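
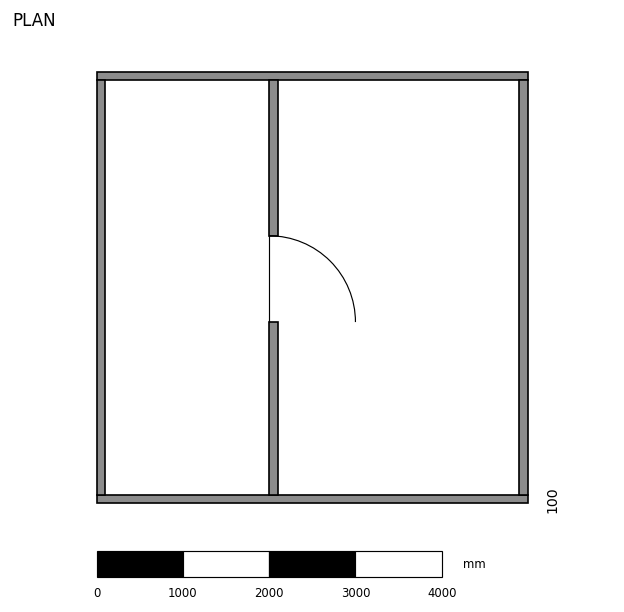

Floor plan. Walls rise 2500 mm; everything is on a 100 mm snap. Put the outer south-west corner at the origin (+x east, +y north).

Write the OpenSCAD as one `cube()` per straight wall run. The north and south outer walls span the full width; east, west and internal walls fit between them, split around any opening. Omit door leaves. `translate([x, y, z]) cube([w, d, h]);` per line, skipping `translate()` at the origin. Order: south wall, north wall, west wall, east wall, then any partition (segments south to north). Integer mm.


cube([5000, 100, 2500]);
translate([0, 4900, 0]) cube([5000, 100, 2500]);
translate([0, 100, 0]) cube([100, 4800, 2500]);
translate([4900, 100, 0]) cube([100, 4800, 2500]);
translate([2000, 100, 0]) cube([100, 2000, 2500]);
translate([2000, 3100, 0]) cube([100, 1800, 2500]);


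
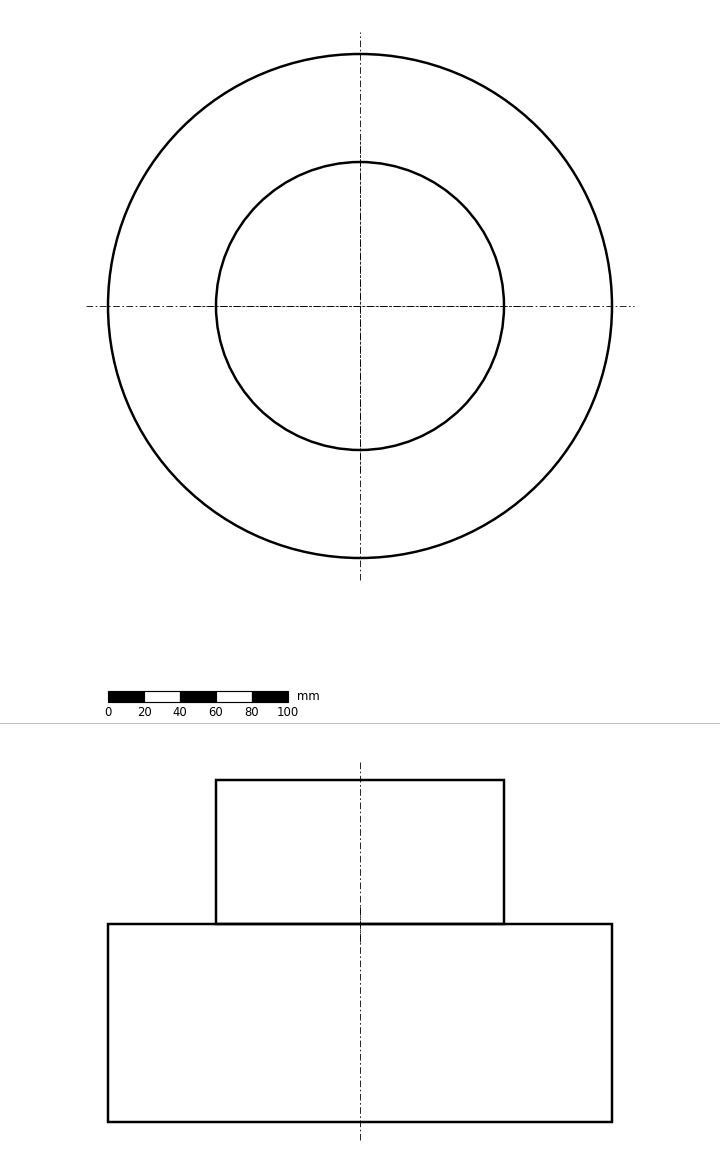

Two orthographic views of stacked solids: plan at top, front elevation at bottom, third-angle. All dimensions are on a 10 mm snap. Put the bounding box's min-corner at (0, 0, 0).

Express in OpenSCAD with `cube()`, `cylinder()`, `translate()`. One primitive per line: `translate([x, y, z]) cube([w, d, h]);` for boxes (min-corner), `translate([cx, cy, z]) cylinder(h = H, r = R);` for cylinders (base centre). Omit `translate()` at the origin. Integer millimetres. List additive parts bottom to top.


translate([140, 140, 0]) cylinder(h = 110, r = 140);
translate([140, 140, 110]) cylinder(h = 80, r = 80);


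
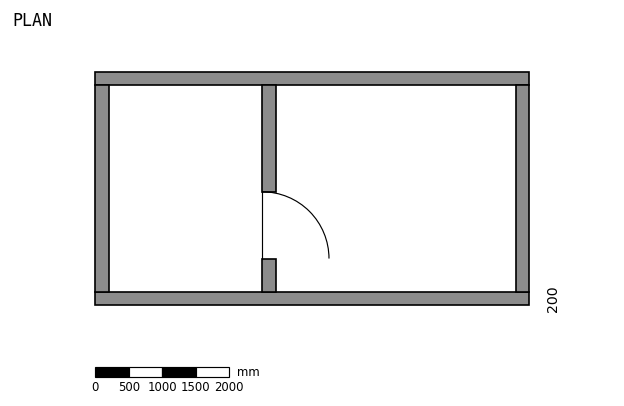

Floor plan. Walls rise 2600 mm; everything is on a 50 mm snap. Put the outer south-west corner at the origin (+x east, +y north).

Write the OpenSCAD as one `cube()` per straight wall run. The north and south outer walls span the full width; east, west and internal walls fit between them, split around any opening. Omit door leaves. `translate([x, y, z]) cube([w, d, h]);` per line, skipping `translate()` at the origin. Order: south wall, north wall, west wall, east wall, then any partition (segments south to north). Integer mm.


cube([6500, 200, 2600]);
translate([0, 3300, 0]) cube([6500, 200, 2600]);
translate([0, 200, 0]) cube([200, 3100, 2600]);
translate([6300, 200, 0]) cube([200, 3100, 2600]);
translate([2500, 200, 0]) cube([200, 500, 2600]);
translate([2500, 1700, 0]) cube([200, 1600, 2600]);


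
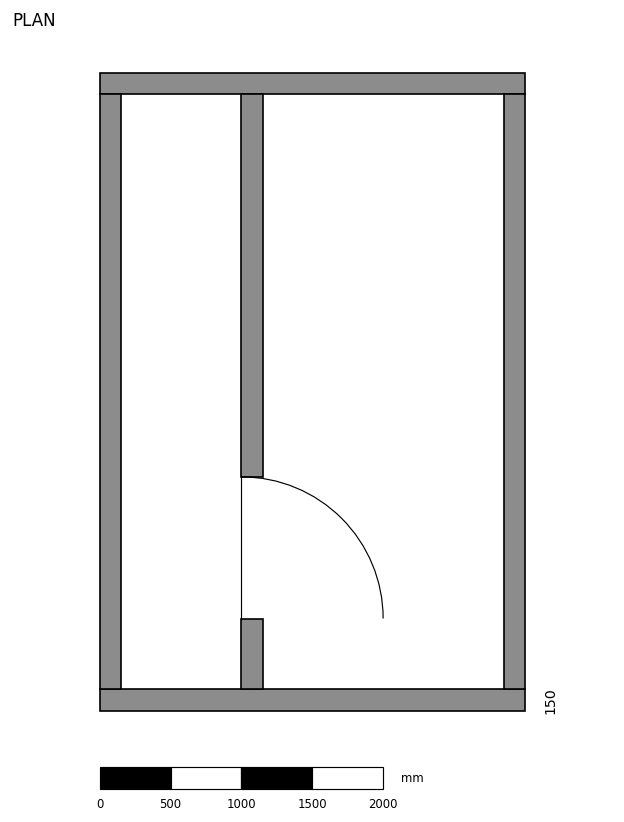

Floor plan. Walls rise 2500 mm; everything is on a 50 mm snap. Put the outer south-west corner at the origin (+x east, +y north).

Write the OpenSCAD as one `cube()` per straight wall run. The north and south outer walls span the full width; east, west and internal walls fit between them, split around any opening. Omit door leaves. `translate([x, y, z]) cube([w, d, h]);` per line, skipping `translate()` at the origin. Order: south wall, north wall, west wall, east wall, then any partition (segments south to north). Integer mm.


cube([3000, 150, 2500]);
translate([0, 4350, 0]) cube([3000, 150, 2500]);
translate([0, 150, 0]) cube([150, 4200, 2500]);
translate([2850, 150, 0]) cube([150, 4200, 2500]);
translate([1000, 150, 0]) cube([150, 500, 2500]);
translate([1000, 1650, 0]) cube([150, 2700, 2500]);


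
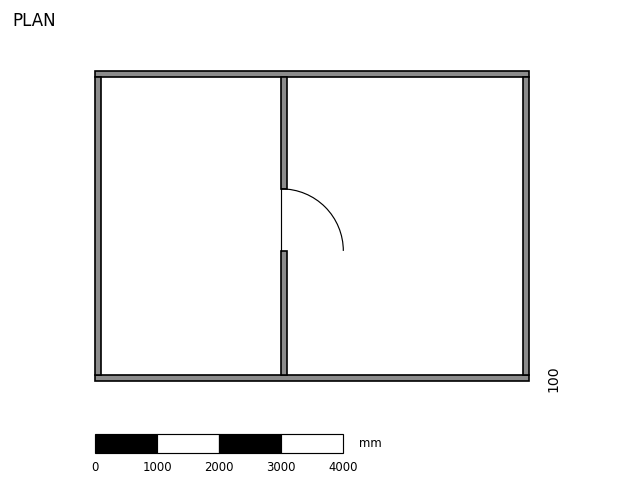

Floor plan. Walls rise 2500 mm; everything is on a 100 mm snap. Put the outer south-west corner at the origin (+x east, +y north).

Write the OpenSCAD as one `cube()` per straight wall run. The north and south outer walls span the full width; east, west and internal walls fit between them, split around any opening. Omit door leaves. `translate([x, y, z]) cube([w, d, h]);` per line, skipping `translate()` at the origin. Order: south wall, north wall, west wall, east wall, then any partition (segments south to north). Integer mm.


cube([7000, 100, 2500]);
translate([0, 4900, 0]) cube([7000, 100, 2500]);
translate([0, 100, 0]) cube([100, 4800, 2500]);
translate([6900, 100, 0]) cube([100, 4800, 2500]);
translate([3000, 100, 0]) cube([100, 2000, 2500]);
translate([3000, 3100, 0]) cube([100, 1800, 2500]);


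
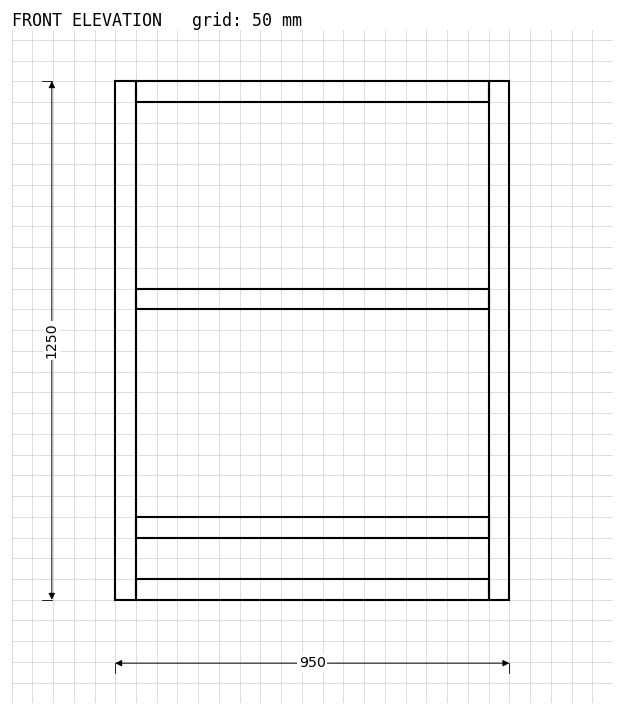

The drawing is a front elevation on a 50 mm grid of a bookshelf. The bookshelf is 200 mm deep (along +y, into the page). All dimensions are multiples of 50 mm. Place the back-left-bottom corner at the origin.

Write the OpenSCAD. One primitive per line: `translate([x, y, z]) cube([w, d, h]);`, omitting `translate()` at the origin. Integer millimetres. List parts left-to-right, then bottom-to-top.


cube([50, 200, 1250]);
translate([50, 0, 0]) cube([850, 200, 50]);
translate([50, 0, 150]) cube([850, 200, 50]);
translate([50, 0, 700]) cube([850, 200, 50]);
translate([50, 0, 1200]) cube([850, 200, 50]);
translate([900, 0, 0]) cube([50, 200, 1250]);


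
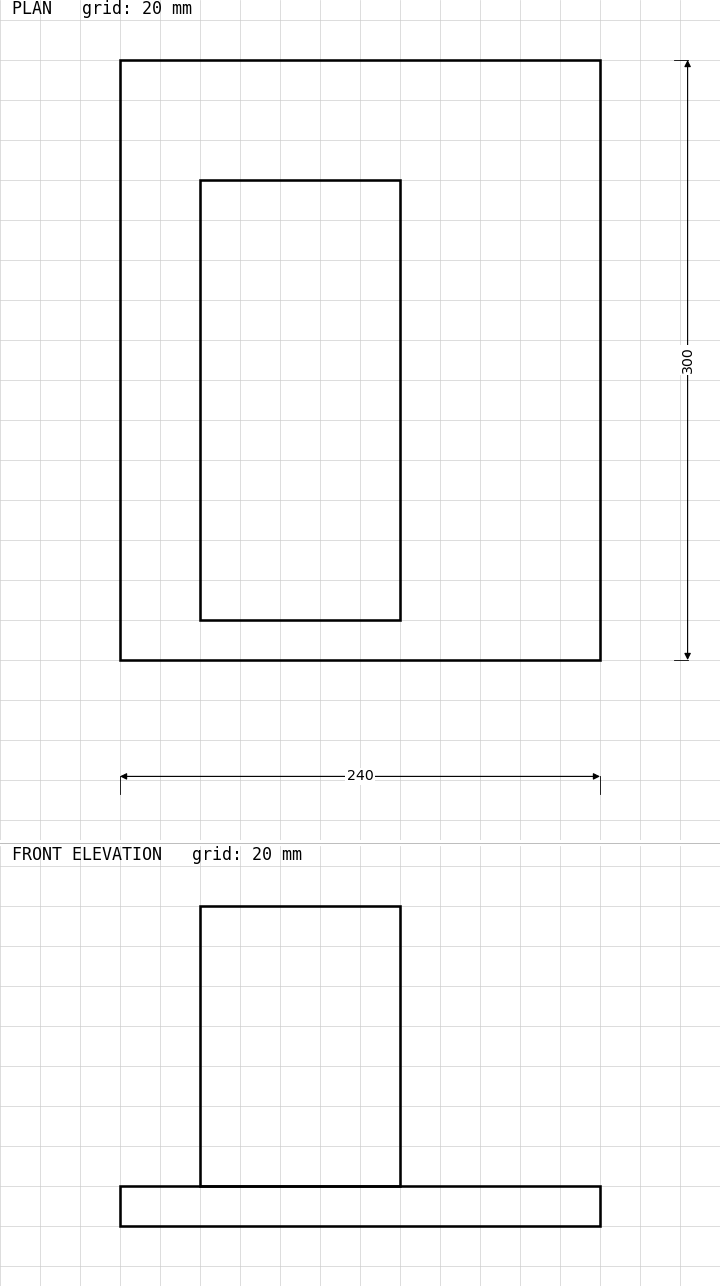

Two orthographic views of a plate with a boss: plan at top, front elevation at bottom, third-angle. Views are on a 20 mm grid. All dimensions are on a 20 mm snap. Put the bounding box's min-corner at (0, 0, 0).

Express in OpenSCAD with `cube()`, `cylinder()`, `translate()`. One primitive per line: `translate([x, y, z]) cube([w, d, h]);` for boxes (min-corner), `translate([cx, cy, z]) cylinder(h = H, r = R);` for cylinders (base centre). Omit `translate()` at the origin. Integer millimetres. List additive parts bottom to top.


cube([240, 300, 20]);
translate([40, 20, 20]) cube([100, 220, 140]);


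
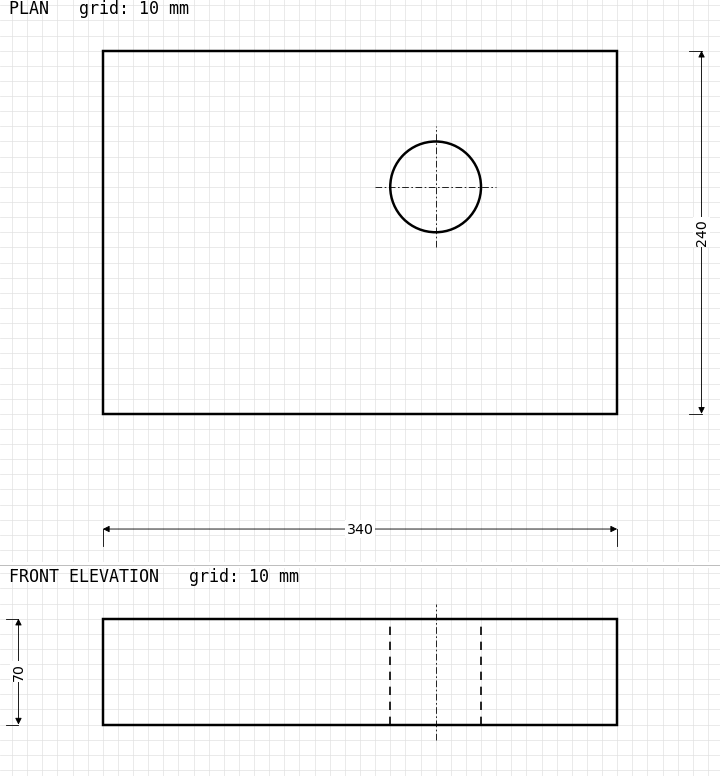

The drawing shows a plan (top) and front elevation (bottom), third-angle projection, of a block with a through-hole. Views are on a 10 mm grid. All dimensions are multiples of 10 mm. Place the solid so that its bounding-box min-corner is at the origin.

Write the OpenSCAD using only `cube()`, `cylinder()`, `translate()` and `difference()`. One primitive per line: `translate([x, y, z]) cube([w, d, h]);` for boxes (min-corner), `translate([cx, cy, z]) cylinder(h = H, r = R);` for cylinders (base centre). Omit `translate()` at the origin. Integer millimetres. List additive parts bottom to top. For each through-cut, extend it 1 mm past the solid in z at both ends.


difference() {
  cube([340, 240, 70]);
  translate([220, 150, -1]) cylinder(h = 72, r = 30);
}


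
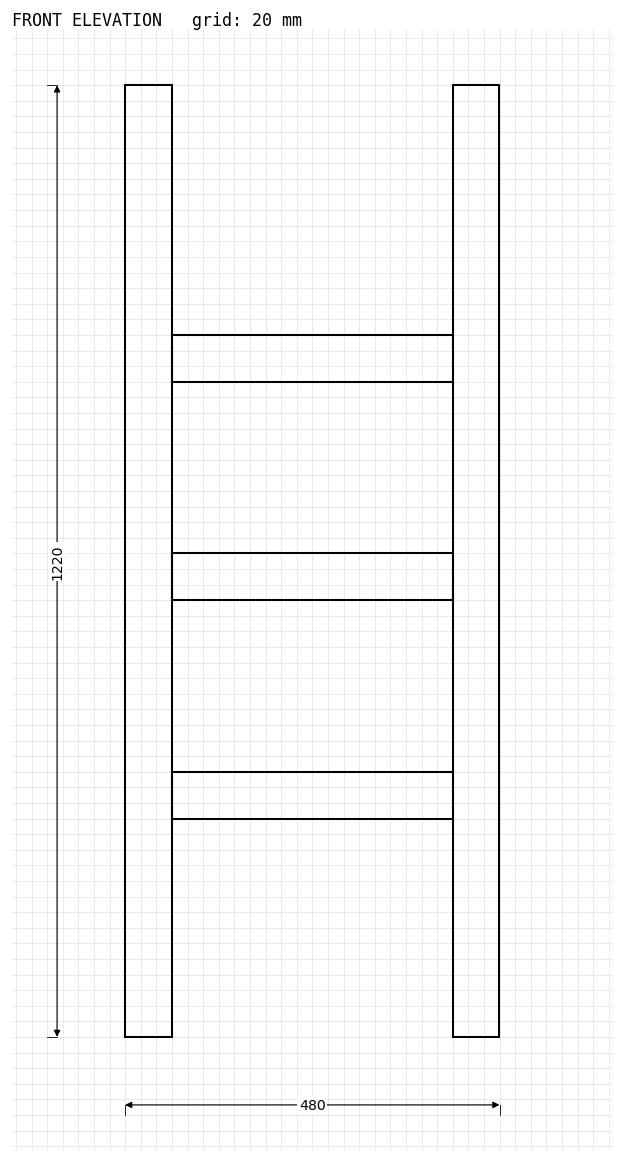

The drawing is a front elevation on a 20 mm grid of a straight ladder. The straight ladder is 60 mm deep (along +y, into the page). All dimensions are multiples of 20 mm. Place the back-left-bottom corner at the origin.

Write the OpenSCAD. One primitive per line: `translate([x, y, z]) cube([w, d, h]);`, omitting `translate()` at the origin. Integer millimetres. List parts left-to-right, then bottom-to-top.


cube([60, 60, 1220]);
translate([60, 0, 280]) cube([360, 60, 60]);
translate([60, 0, 560]) cube([360, 60, 60]);
translate([60, 0, 840]) cube([360, 60, 60]);
translate([420, 0, 0]) cube([60, 60, 1220]);


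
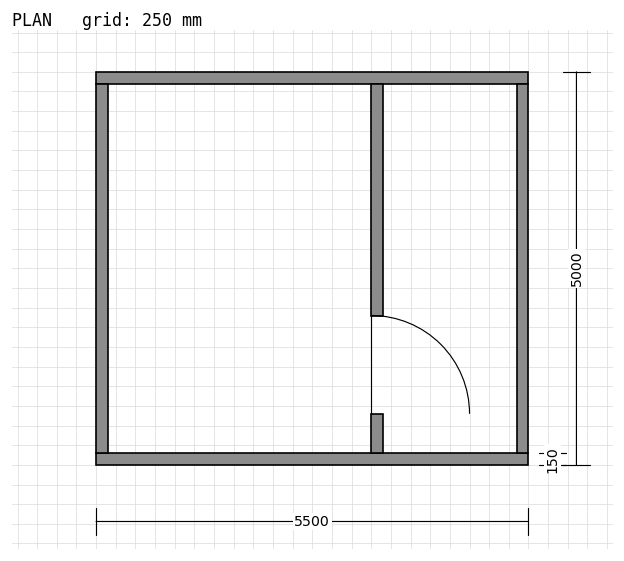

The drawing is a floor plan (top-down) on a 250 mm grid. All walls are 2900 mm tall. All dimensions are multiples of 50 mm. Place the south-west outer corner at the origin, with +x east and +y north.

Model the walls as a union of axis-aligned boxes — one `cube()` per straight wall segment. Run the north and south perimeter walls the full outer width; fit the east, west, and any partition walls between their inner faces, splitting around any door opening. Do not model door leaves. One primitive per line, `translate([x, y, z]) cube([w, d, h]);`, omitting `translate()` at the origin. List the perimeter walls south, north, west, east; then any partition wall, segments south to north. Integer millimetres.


cube([5500, 150, 2900]);
translate([0, 4850, 0]) cube([5500, 150, 2900]);
translate([0, 150, 0]) cube([150, 4700, 2900]);
translate([5350, 150, 0]) cube([150, 4700, 2900]);
translate([3500, 150, 0]) cube([150, 500, 2900]);
translate([3500, 1900, 0]) cube([150, 2950, 2900]);


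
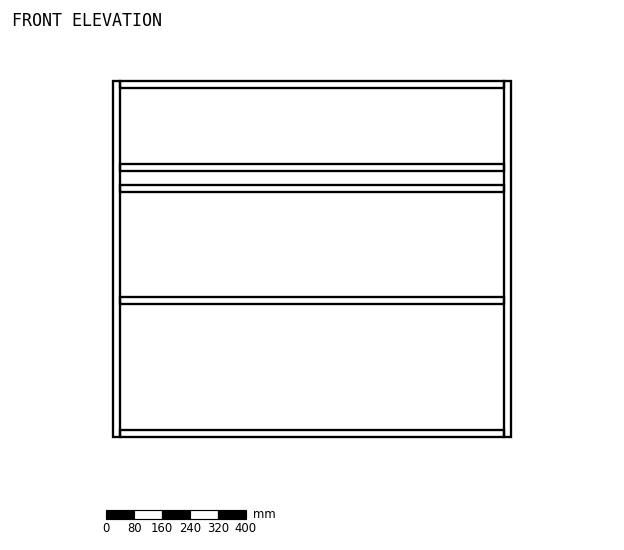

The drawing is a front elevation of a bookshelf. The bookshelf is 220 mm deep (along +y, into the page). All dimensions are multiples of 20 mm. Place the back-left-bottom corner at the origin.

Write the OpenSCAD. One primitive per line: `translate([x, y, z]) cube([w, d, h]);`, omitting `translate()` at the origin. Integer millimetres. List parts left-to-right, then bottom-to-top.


cube([20, 220, 1020]);
translate([20, 0, 0]) cube([1100, 220, 20]);
translate([20, 0, 380]) cube([1100, 220, 20]);
translate([20, 0, 700]) cube([1100, 220, 20]);
translate([20, 0, 760]) cube([1100, 220, 20]);
translate([20, 0, 1000]) cube([1100, 220, 20]);
translate([1120, 0, 0]) cube([20, 220, 1020]);


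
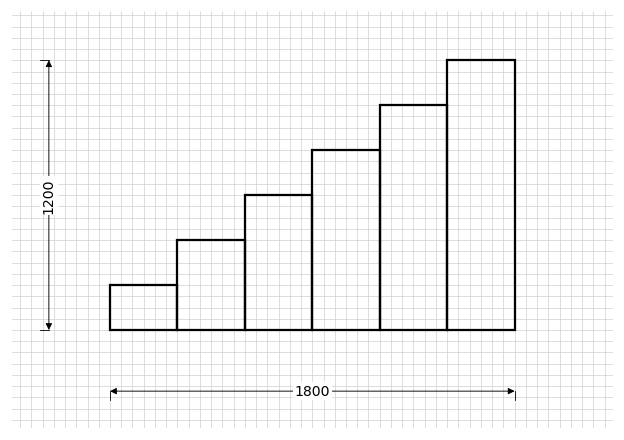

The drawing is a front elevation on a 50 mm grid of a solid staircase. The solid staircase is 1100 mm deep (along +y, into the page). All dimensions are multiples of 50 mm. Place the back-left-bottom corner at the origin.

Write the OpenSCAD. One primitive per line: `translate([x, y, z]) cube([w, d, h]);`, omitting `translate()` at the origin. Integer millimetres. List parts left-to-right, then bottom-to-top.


cube([300, 1100, 200]);
translate([300, 0, 0]) cube([300, 1100, 400]);
translate([600, 0, 0]) cube([300, 1100, 600]);
translate([900, 0, 0]) cube([300, 1100, 800]);
translate([1200, 0, 0]) cube([300, 1100, 1000]);
translate([1500, 0, 0]) cube([300, 1100, 1200]);


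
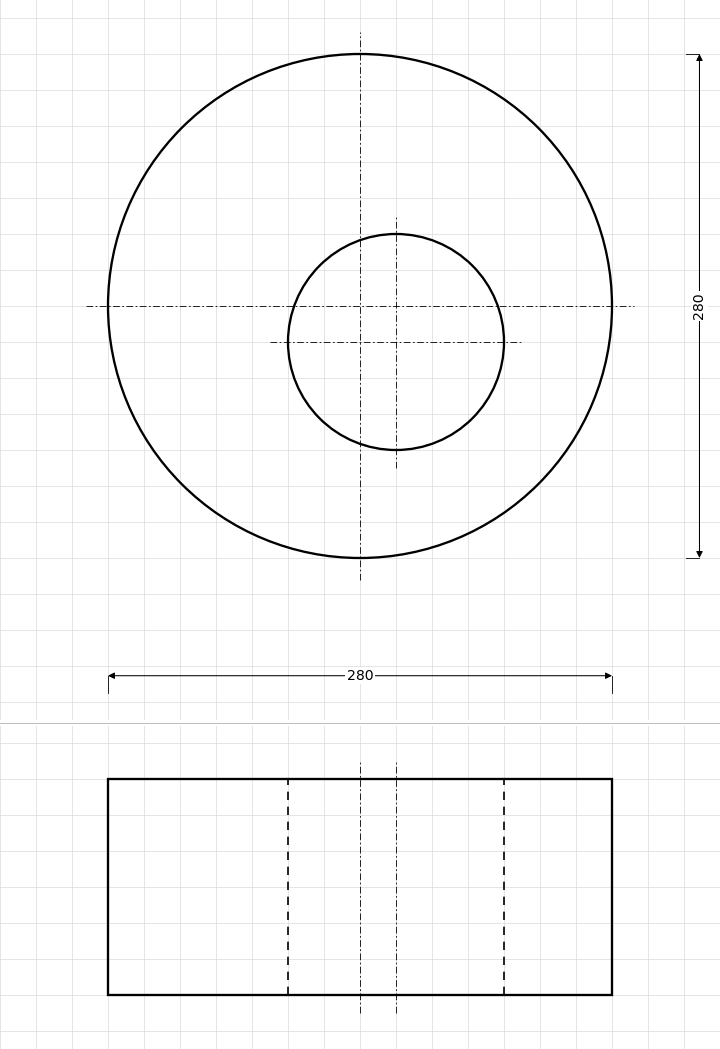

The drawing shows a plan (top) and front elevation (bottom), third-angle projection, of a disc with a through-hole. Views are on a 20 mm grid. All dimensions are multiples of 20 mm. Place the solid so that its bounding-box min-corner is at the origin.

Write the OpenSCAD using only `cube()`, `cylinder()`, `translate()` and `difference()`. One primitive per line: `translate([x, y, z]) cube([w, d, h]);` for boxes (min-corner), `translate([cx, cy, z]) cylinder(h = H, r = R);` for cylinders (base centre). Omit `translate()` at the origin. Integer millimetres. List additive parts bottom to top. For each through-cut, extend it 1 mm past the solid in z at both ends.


difference() {
  translate([140, 140, 0]) cylinder(h = 120, r = 140);
  translate([160, 120, -1]) cylinder(h = 122, r = 60);
}


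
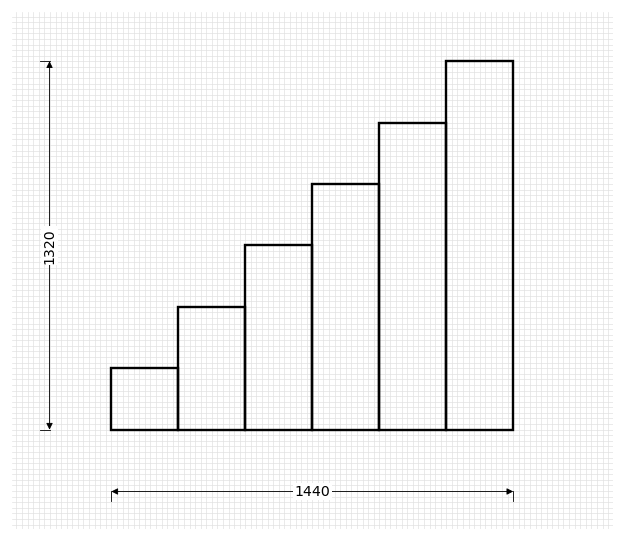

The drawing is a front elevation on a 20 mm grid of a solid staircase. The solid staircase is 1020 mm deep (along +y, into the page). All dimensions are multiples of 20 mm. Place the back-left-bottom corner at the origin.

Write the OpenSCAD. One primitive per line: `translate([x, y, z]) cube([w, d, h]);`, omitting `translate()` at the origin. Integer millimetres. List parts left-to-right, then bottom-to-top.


cube([240, 1020, 220]);
translate([240, 0, 0]) cube([240, 1020, 440]);
translate([480, 0, 0]) cube([240, 1020, 660]);
translate([720, 0, 0]) cube([240, 1020, 880]);
translate([960, 0, 0]) cube([240, 1020, 1100]);
translate([1200, 0, 0]) cube([240, 1020, 1320]);


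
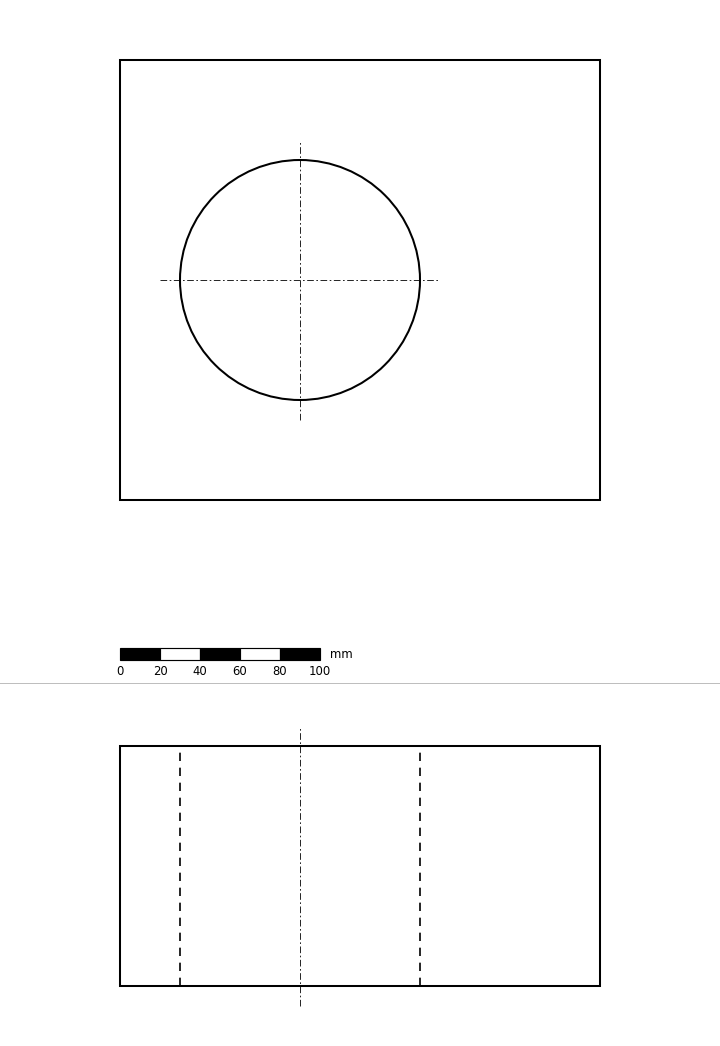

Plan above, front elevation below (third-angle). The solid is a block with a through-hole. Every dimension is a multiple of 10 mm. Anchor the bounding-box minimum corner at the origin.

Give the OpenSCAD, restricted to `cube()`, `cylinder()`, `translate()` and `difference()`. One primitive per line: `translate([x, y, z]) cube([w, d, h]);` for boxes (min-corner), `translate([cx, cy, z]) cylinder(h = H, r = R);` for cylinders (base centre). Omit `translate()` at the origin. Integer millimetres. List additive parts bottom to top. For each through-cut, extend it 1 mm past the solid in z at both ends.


difference() {
  cube([240, 220, 120]);
  translate([90, 110, -1]) cylinder(h = 122, r = 60);
}


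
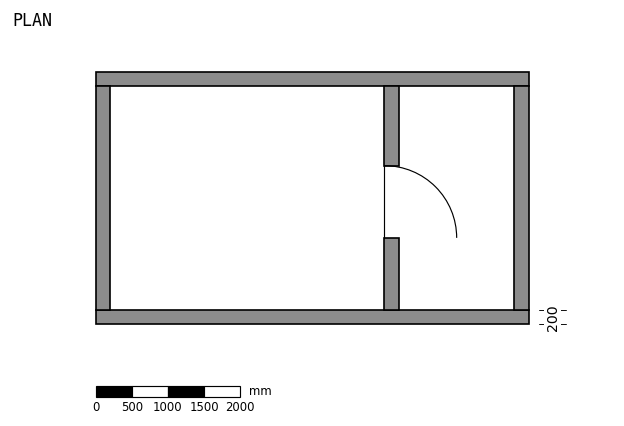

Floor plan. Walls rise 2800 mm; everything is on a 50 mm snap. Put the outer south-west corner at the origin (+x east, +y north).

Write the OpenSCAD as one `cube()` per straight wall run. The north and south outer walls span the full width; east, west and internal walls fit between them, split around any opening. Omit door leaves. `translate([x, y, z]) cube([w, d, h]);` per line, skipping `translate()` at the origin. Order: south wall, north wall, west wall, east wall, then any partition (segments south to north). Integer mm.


cube([6000, 200, 2800]);
translate([0, 3300, 0]) cube([6000, 200, 2800]);
translate([0, 200, 0]) cube([200, 3100, 2800]);
translate([5800, 200, 0]) cube([200, 3100, 2800]);
translate([4000, 200, 0]) cube([200, 1000, 2800]);
translate([4000, 2200, 0]) cube([200, 1100, 2800]);


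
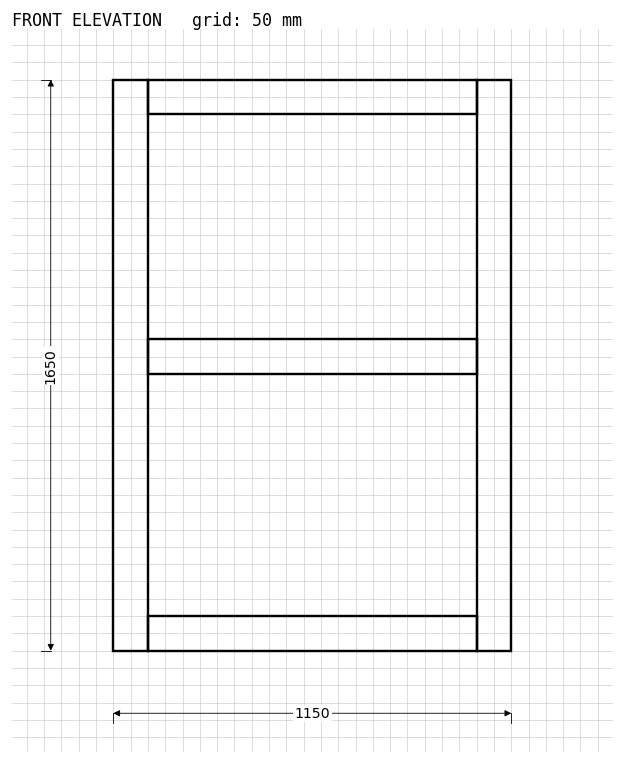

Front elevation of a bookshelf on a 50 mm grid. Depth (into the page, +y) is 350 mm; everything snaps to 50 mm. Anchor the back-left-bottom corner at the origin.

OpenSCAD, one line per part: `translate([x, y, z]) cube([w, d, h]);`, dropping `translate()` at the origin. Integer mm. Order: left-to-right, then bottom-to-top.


cube([100, 350, 1650]);
translate([100, 0, 0]) cube([950, 350, 100]);
translate([100, 0, 800]) cube([950, 350, 100]);
translate([100, 0, 1550]) cube([950, 350, 100]);
translate([1050, 0, 0]) cube([100, 350, 1650]);


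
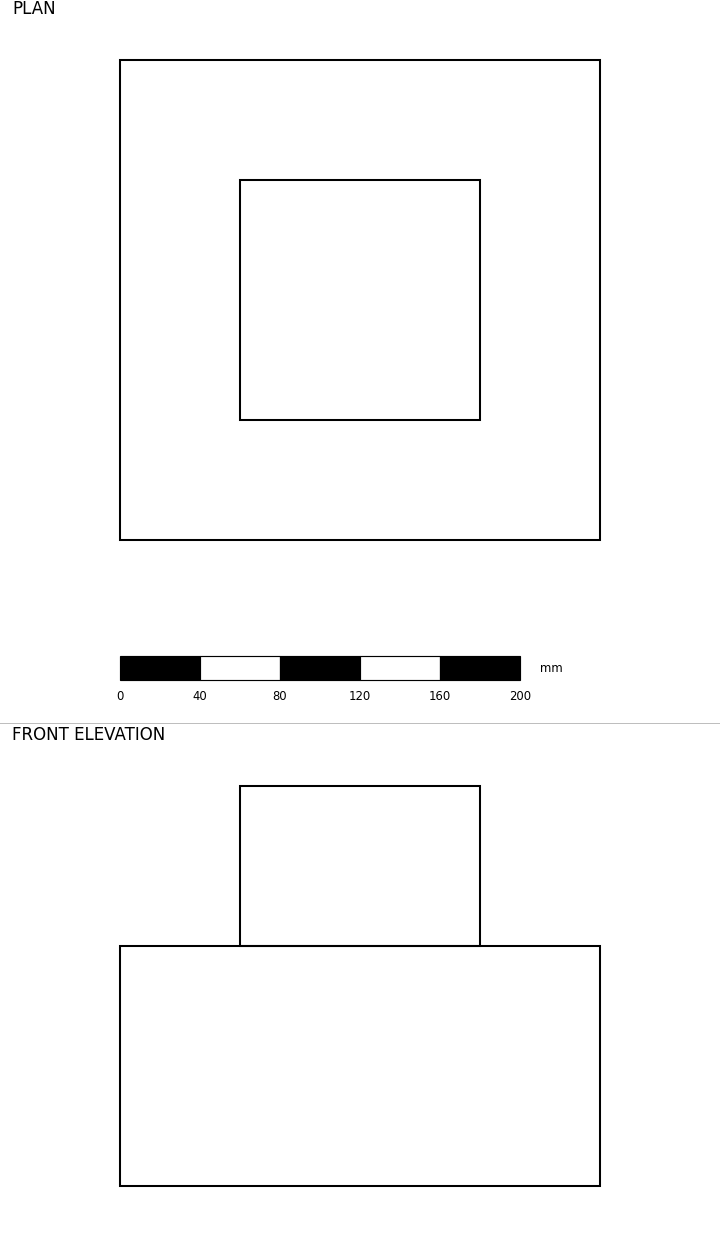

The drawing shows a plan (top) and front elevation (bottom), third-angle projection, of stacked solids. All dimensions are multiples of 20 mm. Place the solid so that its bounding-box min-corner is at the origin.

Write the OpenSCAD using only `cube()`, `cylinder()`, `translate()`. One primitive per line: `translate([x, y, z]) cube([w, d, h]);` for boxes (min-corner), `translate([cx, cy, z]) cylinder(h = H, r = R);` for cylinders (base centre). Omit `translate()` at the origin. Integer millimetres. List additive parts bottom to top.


cube([240, 240, 120]);
translate([60, 60, 120]) cube([120, 120, 80]);


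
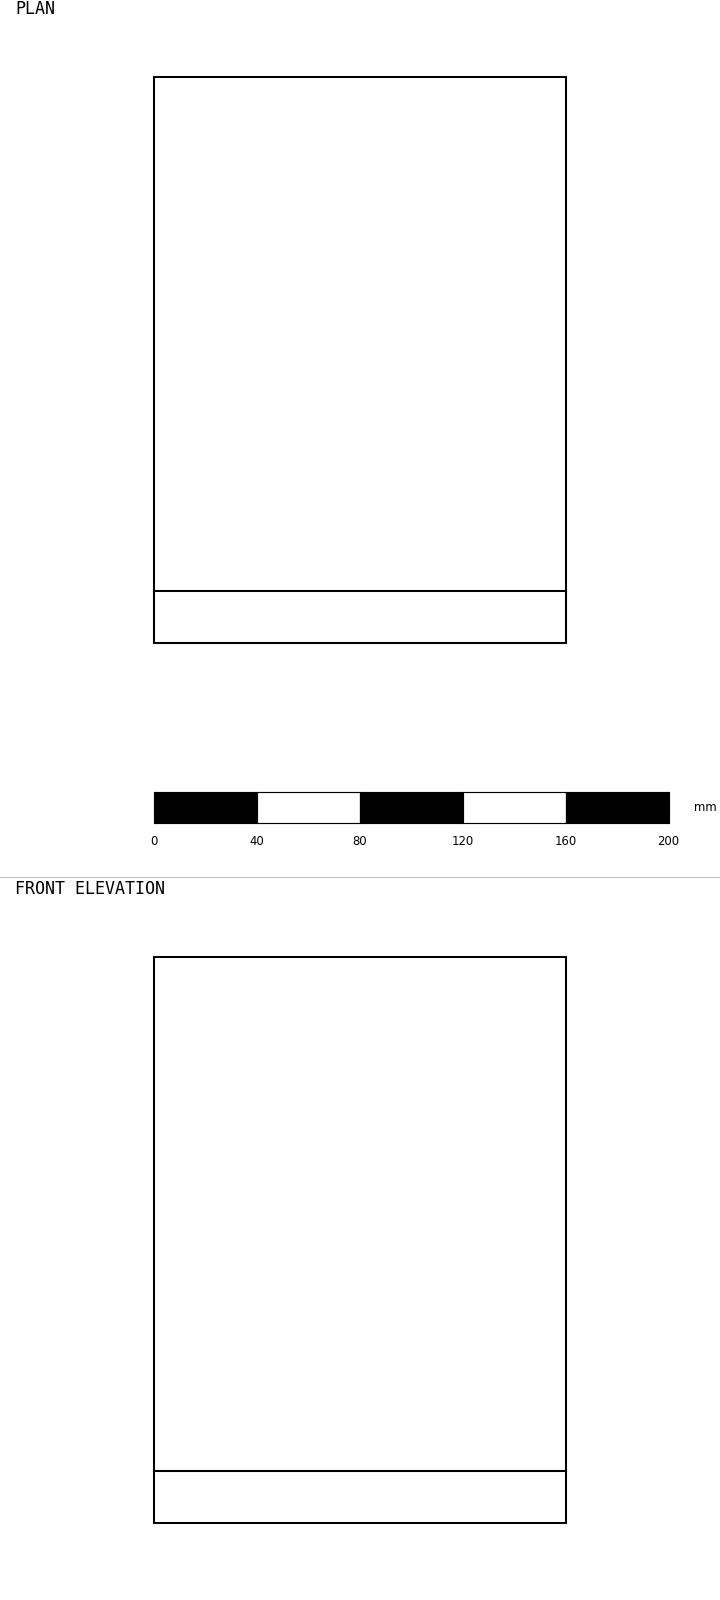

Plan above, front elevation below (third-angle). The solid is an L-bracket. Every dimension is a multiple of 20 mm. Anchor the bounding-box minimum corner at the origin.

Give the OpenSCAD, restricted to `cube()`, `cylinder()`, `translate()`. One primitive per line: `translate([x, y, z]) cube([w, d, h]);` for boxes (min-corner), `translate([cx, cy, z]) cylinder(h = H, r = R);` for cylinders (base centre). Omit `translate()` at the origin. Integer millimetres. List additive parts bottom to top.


cube([160, 220, 20]);
translate([0, 0, 20]) cube([160, 20, 200]);


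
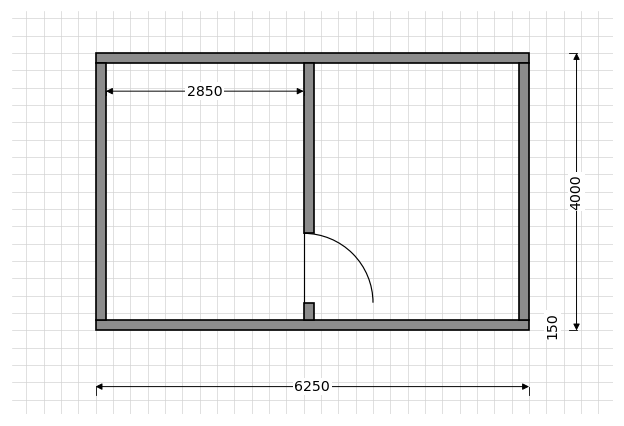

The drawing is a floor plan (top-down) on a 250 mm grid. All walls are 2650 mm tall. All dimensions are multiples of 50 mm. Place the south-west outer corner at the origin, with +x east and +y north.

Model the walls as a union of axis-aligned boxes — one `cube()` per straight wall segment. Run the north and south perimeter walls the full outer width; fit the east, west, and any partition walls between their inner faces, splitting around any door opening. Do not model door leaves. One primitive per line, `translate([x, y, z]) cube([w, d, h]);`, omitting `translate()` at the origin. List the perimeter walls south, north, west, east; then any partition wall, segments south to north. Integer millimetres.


cube([6250, 150, 2650]);
translate([0, 3850, 0]) cube([6250, 150, 2650]);
translate([0, 150, 0]) cube([150, 3700, 2650]);
translate([6100, 150, 0]) cube([150, 3700, 2650]);
translate([3000, 150, 0]) cube([150, 250, 2650]);
translate([3000, 1400, 0]) cube([150, 2450, 2650]);


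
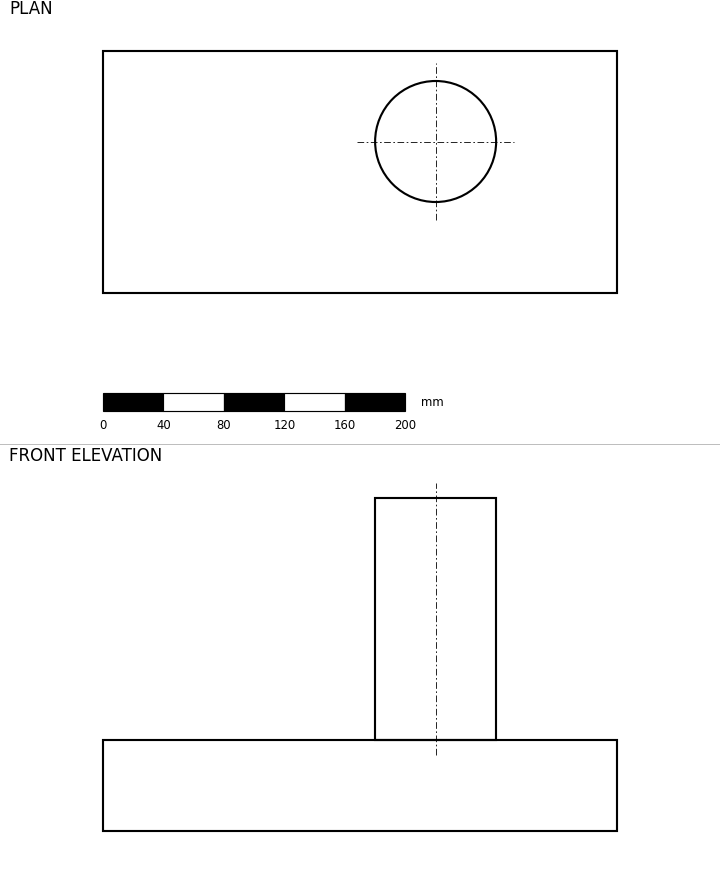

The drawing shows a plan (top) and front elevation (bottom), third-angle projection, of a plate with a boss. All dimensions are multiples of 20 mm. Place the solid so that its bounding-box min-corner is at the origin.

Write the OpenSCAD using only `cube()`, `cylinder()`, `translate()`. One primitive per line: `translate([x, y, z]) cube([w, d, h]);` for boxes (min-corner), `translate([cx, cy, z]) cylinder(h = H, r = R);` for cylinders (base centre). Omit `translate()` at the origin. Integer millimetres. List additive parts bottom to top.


cube([340, 160, 60]);
translate([220, 100, 60]) cylinder(h = 160, r = 40);


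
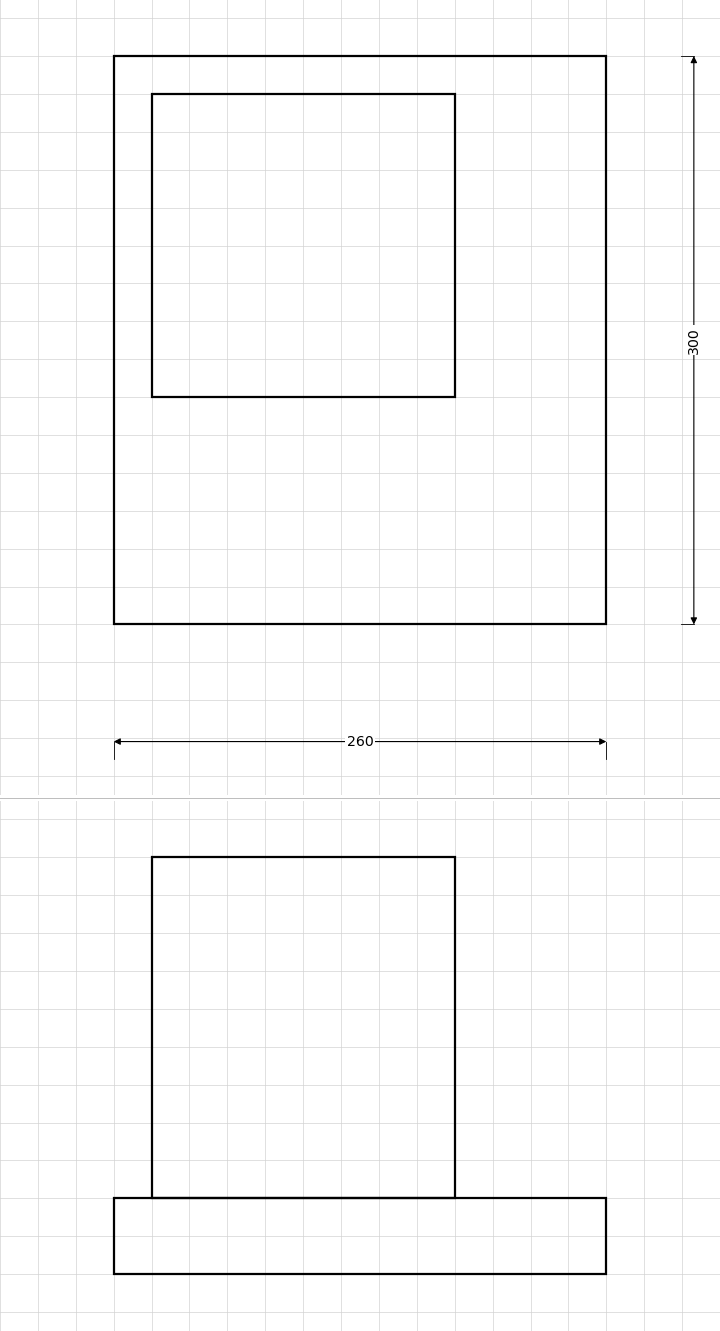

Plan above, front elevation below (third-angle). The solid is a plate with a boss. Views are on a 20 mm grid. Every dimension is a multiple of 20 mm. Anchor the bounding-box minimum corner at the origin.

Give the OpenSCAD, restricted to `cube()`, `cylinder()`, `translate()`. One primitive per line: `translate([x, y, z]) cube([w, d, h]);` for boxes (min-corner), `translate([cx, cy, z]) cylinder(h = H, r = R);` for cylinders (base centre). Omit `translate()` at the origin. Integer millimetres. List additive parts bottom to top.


cube([260, 300, 40]);
translate([20, 120, 40]) cube([160, 160, 180]);


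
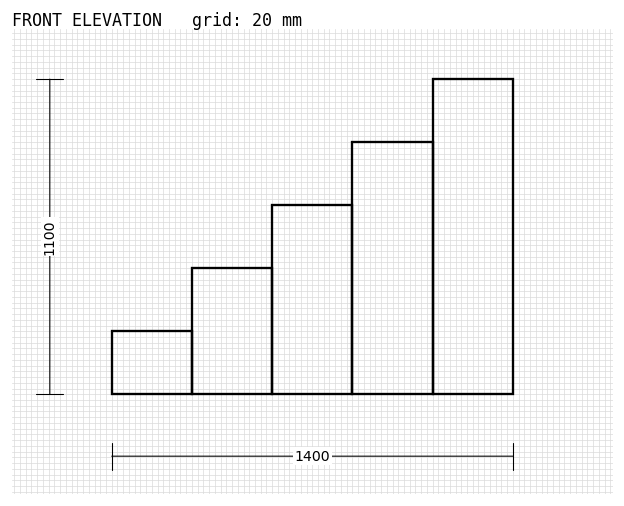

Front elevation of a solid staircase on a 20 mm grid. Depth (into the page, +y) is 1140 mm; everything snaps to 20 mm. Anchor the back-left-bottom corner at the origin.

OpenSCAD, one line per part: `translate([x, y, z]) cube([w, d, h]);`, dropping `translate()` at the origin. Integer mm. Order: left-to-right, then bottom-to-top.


cube([280, 1140, 220]);
translate([280, 0, 0]) cube([280, 1140, 440]);
translate([560, 0, 0]) cube([280, 1140, 660]);
translate([840, 0, 0]) cube([280, 1140, 880]);
translate([1120, 0, 0]) cube([280, 1140, 1100]);


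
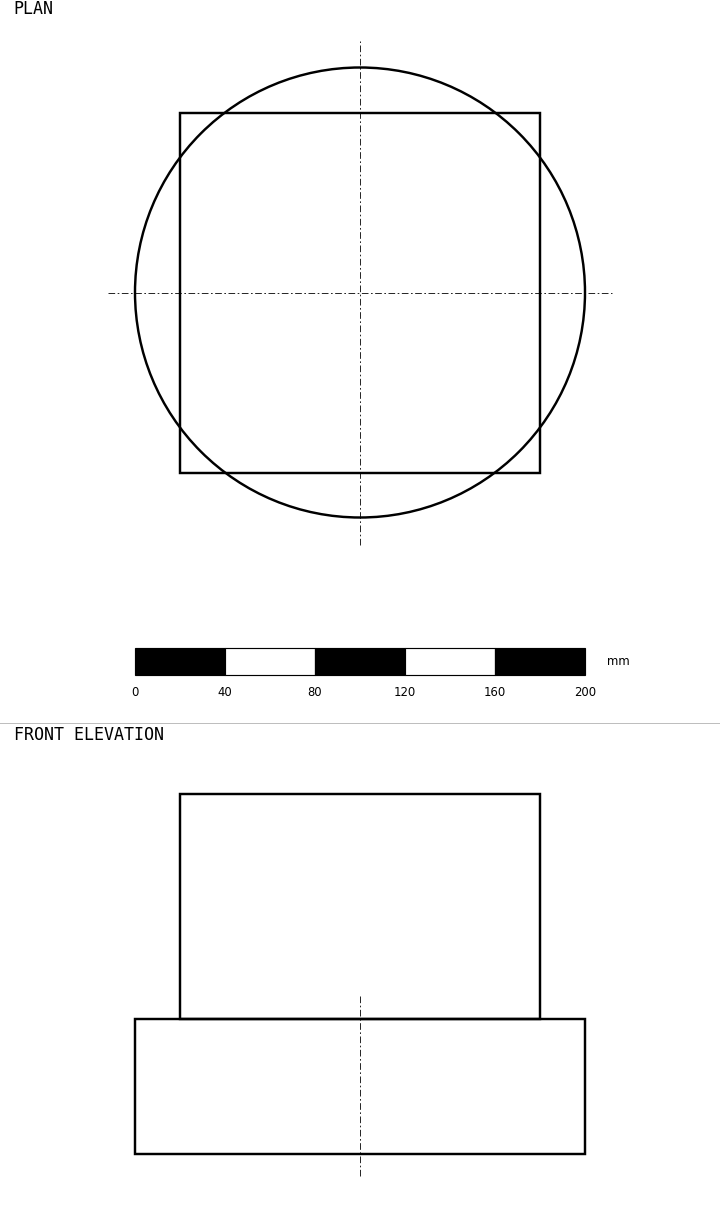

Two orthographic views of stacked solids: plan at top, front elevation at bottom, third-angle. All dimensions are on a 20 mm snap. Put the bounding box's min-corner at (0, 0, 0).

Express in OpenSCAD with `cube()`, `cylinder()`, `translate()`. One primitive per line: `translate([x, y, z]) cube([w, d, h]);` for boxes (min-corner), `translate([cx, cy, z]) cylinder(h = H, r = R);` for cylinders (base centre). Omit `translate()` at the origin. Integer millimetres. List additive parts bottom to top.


translate([100, 100, 0]) cylinder(h = 60, r = 100);
translate([20, 20, 60]) cube([160, 160, 100]);


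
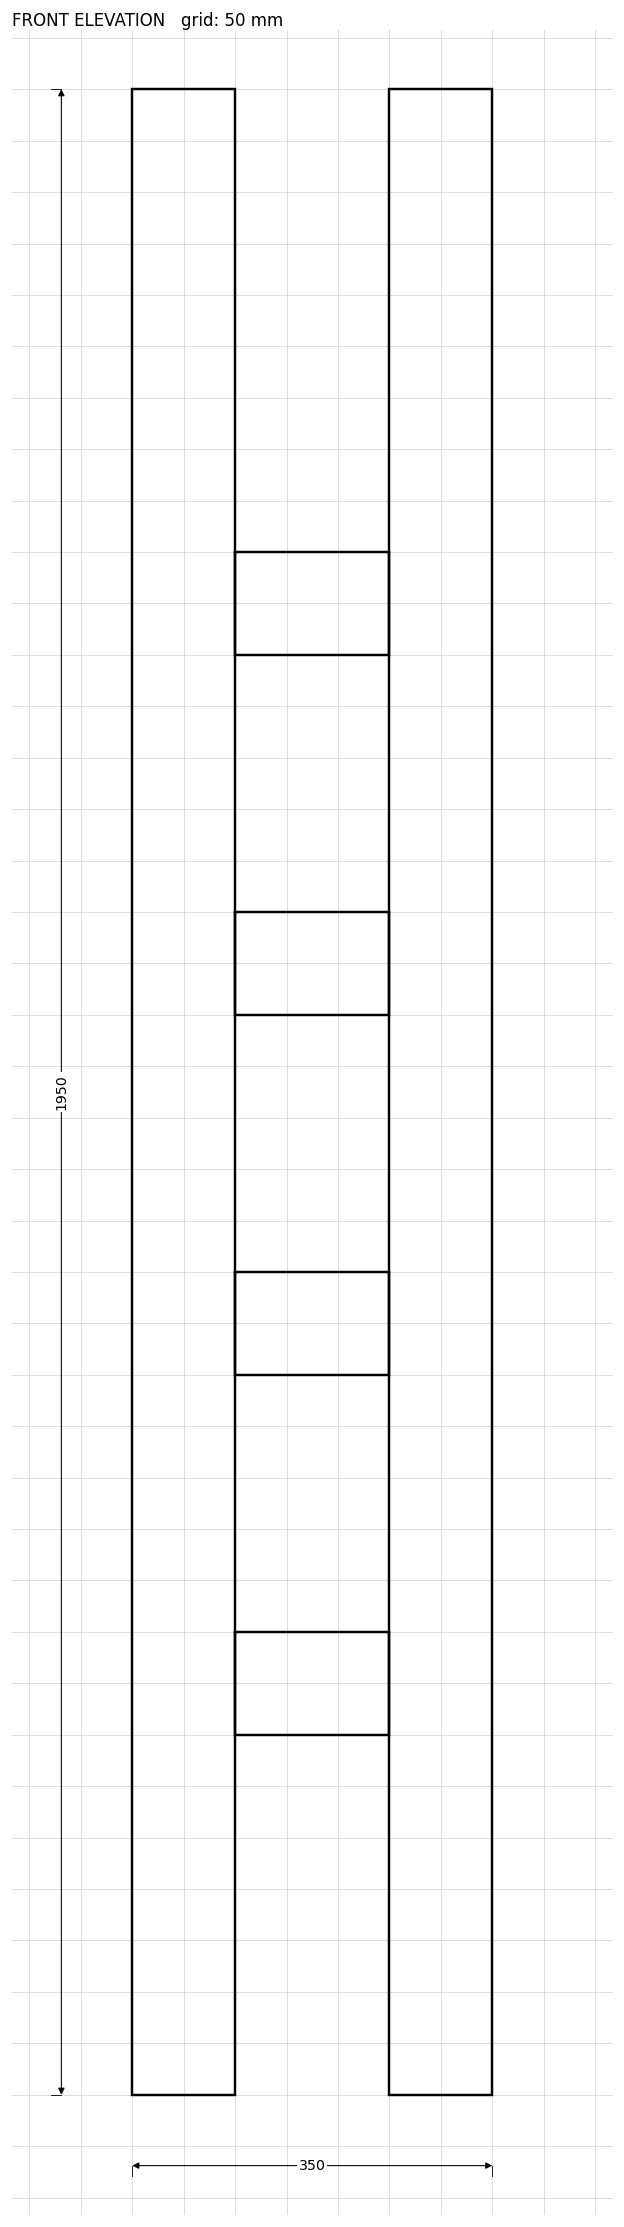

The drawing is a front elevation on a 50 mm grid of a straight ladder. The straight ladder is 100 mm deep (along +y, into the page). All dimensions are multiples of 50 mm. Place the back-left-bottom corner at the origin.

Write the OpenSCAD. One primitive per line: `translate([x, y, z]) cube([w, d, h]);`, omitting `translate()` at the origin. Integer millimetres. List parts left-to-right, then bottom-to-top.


cube([100, 100, 1950]);
translate([100, 0, 350]) cube([150, 100, 100]);
translate([100, 0, 700]) cube([150, 100, 100]);
translate([100, 0, 1050]) cube([150, 100, 100]);
translate([100, 0, 1400]) cube([150, 100, 100]);
translate([250, 0, 0]) cube([100, 100, 1950]);


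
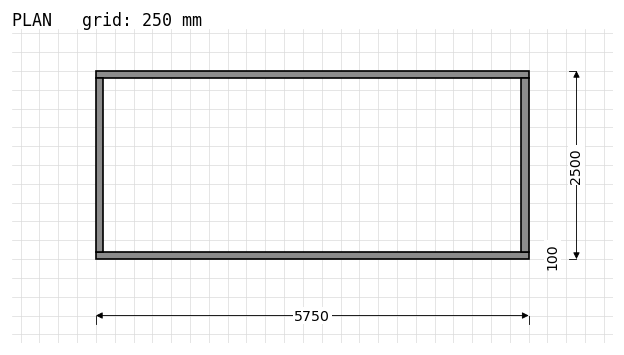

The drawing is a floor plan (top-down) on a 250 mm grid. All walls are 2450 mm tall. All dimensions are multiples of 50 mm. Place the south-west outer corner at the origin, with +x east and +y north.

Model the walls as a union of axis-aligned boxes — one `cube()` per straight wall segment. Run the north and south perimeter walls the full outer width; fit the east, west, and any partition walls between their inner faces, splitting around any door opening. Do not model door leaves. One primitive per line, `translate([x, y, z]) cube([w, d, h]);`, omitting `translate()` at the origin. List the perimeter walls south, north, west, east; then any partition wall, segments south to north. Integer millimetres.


cube([5750, 100, 2450]);
translate([0, 2400, 0]) cube([5750, 100, 2450]);
translate([0, 100, 0]) cube([100, 2300, 2450]);
translate([5650, 100, 0]) cube([100, 2300, 2450]);


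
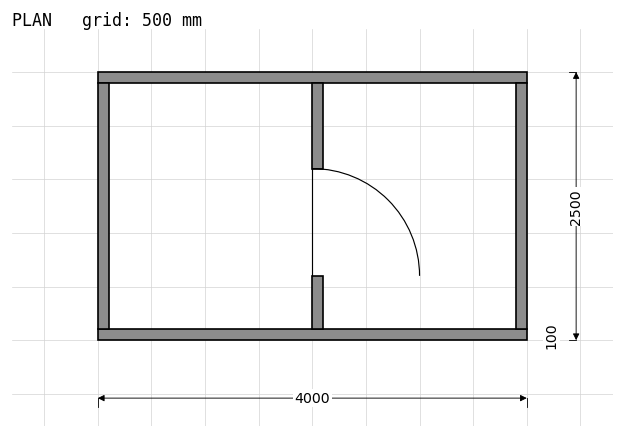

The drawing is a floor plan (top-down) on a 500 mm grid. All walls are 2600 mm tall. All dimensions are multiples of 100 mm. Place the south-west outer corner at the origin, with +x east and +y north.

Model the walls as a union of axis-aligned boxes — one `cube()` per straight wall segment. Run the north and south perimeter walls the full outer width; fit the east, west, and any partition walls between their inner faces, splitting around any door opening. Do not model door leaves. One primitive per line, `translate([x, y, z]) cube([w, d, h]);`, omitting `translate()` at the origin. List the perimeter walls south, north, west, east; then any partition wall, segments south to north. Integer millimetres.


cube([4000, 100, 2600]);
translate([0, 2400, 0]) cube([4000, 100, 2600]);
translate([0, 100, 0]) cube([100, 2300, 2600]);
translate([3900, 100, 0]) cube([100, 2300, 2600]);
translate([2000, 100, 0]) cube([100, 500, 2600]);
translate([2000, 1600, 0]) cube([100, 800, 2600]);


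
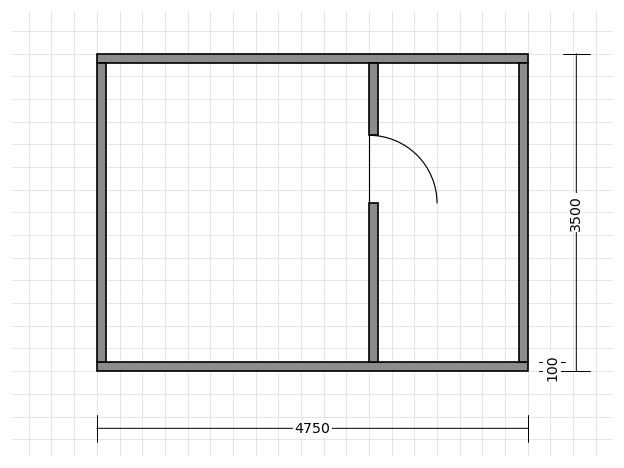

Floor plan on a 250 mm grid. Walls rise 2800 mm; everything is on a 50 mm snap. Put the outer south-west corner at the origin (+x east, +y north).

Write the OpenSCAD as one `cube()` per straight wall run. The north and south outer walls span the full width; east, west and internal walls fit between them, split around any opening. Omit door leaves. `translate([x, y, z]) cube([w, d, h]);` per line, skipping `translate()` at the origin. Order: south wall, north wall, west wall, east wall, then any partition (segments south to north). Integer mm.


cube([4750, 100, 2800]);
translate([0, 3400, 0]) cube([4750, 100, 2800]);
translate([0, 100, 0]) cube([100, 3300, 2800]);
translate([4650, 100, 0]) cube([100, 3300, 2800]);
translate([3000, 100, 0]) cube([100, 1750, 2800]);
translate([3000, 2600, 0]) cube([100, 800, 2800]);


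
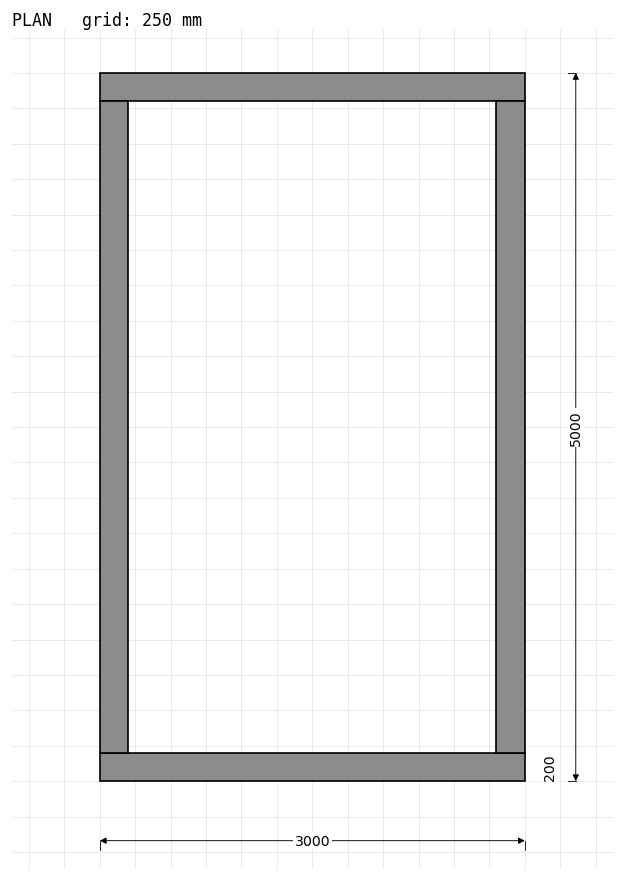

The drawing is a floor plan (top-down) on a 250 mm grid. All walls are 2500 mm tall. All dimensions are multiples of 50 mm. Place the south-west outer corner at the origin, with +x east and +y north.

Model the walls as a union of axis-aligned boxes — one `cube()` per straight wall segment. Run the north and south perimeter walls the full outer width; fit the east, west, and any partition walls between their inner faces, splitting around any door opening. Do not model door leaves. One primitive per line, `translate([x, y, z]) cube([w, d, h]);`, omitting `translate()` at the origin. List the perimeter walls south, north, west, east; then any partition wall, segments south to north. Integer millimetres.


cube([3000, 200, 2500]);
translate([0, 4800, 0]) cube([3000, 200, 2500]);
translate([0, 200, 0]) cube([200, 4600, 2500]);
translate([2800, 200, 0]) cube([200, 4600, 2500]);


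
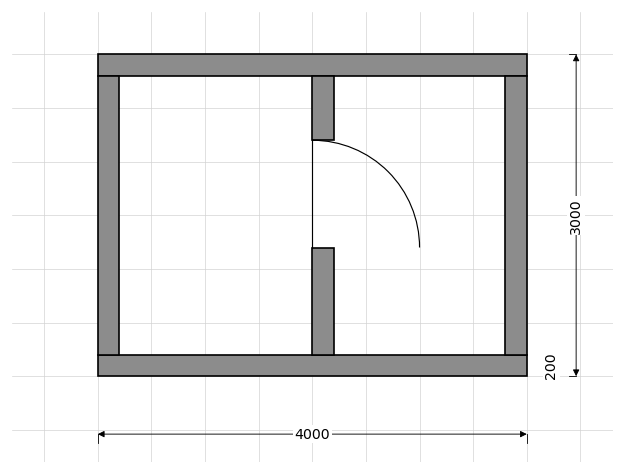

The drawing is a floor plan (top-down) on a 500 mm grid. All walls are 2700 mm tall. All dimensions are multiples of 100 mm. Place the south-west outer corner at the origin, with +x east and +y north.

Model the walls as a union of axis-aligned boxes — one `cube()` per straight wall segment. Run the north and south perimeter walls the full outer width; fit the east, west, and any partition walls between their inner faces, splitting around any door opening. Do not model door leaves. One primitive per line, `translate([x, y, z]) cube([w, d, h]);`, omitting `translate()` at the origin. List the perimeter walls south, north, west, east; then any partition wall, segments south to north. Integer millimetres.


cube([4000, 200, 2700]);
translate([0, 2800, 0]) cube([4000, 200, 2700]);
translate([0, 200, 0]) cube([200, 2600, 2700]);
translate([3800, 200, 0]) cube([200, 2600, 2700]);
translate([2000, 200, 0]) cube([200, 1000, 2700]);
translate([2000, 2200, 0]) cube([200, 600, 2700]);


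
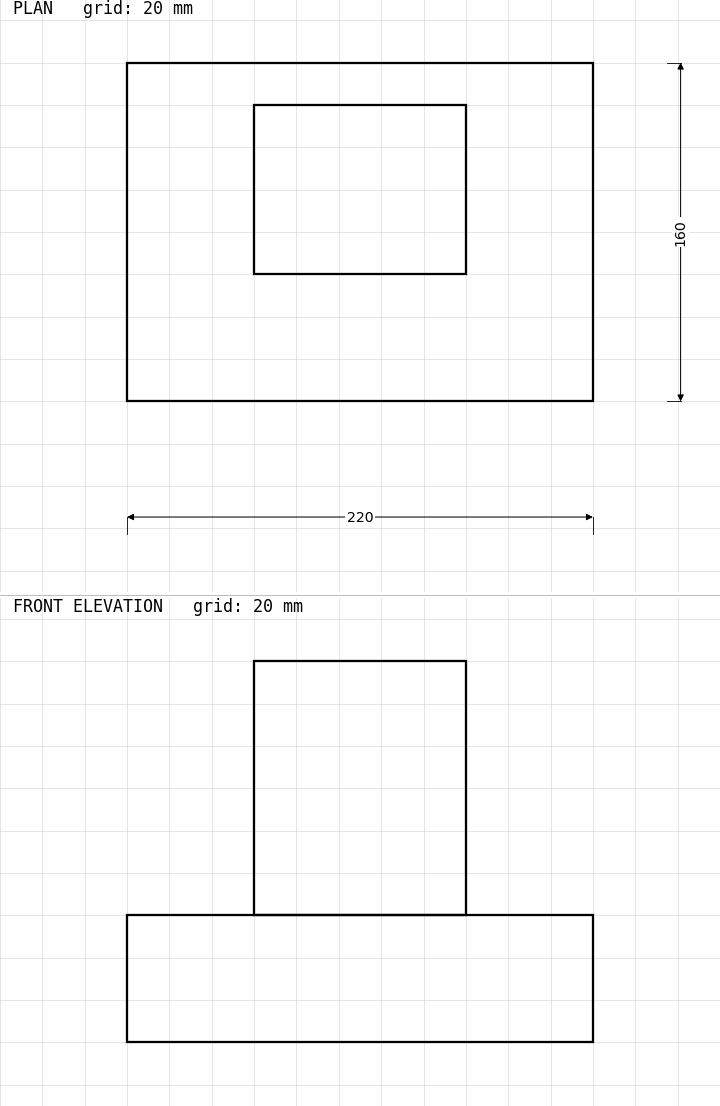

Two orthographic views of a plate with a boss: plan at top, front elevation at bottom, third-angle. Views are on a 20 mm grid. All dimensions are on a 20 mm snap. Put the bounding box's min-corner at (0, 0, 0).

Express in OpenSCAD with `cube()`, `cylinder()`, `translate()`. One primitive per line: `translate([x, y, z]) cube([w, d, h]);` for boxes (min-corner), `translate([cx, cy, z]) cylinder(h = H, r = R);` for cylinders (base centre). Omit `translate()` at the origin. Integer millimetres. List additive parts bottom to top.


cube([220, 160, 60]);
translate([60, 60, 60]) cube([100, 80, 120]);


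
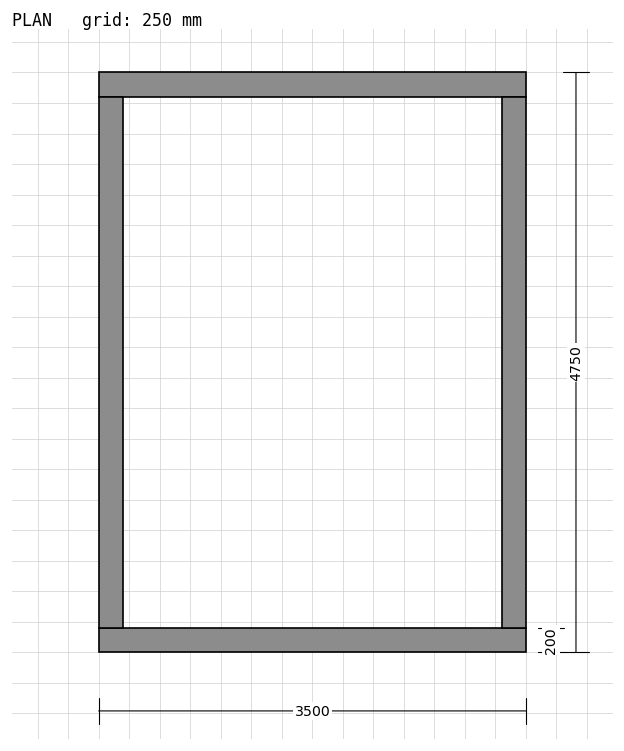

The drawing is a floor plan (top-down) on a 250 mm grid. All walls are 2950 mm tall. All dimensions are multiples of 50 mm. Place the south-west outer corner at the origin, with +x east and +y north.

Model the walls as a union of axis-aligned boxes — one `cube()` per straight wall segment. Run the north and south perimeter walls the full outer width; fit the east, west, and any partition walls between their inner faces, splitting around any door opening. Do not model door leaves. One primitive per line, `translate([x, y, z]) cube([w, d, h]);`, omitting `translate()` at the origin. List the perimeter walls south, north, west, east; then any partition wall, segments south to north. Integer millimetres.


cube([3500, 200, 2950]);
translate([0, 4550, 0]) cube([3500, 200, 2950]);
translate([0, 200, 0]) cube([200, 4350, 2950]);
translate([3300, 200, 0]) cube([200, 4350, 2950]);


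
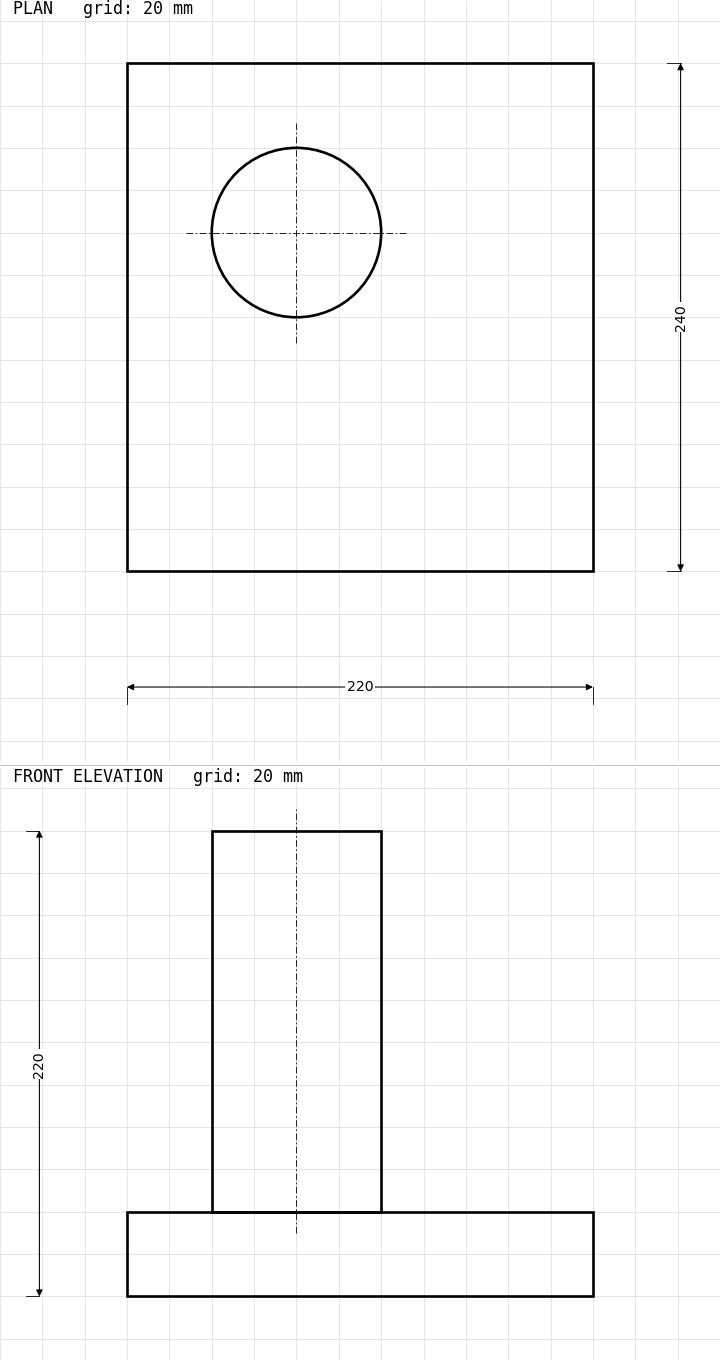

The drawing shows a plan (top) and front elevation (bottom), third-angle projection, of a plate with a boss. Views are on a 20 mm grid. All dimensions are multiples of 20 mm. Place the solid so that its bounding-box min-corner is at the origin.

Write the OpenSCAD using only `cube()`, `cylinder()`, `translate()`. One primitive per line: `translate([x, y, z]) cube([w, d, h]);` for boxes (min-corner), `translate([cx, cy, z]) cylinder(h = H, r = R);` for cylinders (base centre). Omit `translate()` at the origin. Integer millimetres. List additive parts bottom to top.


cube([220, 240, 40]);
translate([80, 160, 40]) cylinder(h = 180, r = 40);


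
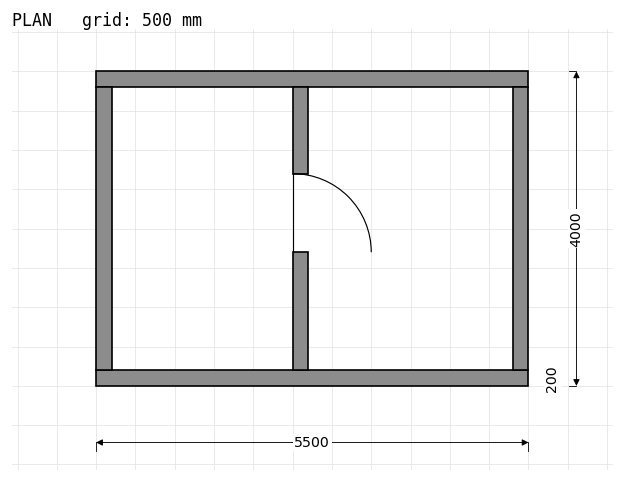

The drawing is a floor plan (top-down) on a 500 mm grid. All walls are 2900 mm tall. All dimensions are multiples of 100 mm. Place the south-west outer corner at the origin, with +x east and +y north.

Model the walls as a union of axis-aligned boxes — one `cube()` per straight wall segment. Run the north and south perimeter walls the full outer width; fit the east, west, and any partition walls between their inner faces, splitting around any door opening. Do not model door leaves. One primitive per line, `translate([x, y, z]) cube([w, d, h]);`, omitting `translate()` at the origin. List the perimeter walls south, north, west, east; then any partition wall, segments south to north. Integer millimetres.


cube([5500, 200, 2900]);
translate([0, 3800, 0]) cube([5500, 200, 2900]);
translate([0, 200, 0]) cube([200, 3600, 2900]);
translate([5300, 200, 0]) cube([200, 3600, 2900]);
translate([2500, 200, 0]) cube([200, 1500, 2900]);
translate([2500, 2700, 0]) cube([200, 1100, 2900]);


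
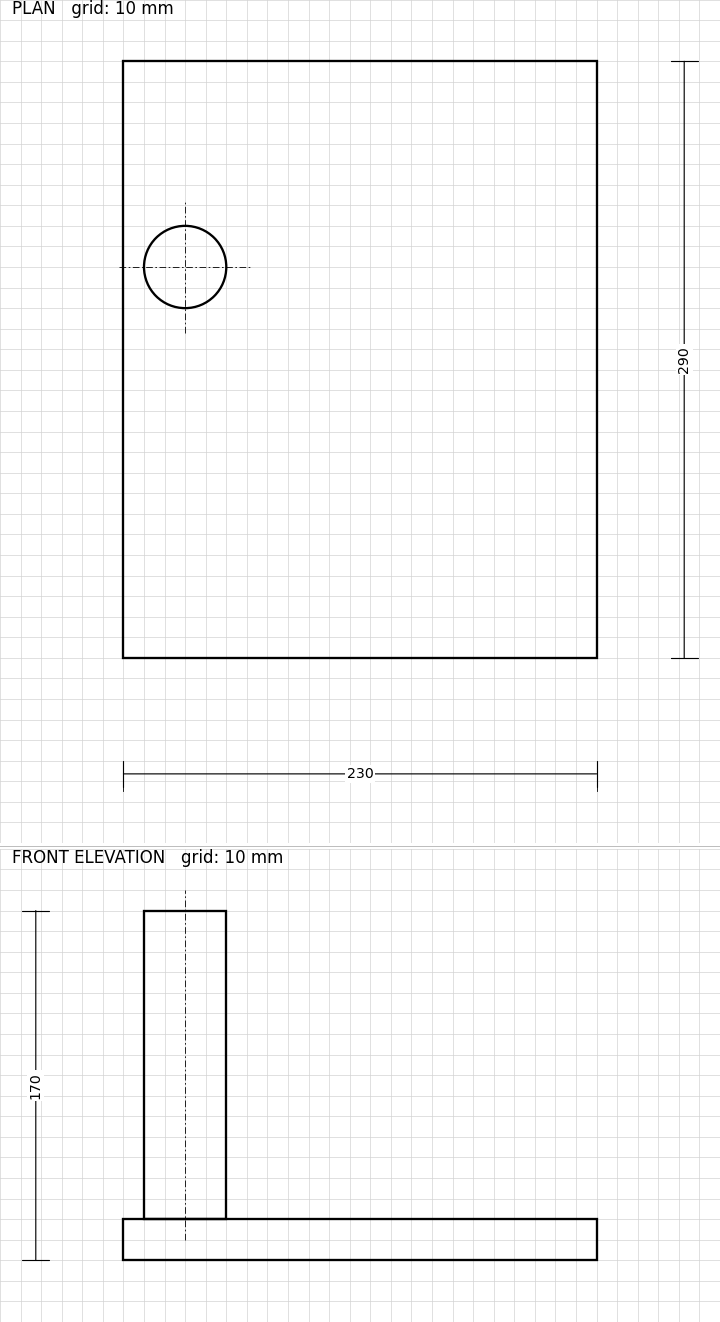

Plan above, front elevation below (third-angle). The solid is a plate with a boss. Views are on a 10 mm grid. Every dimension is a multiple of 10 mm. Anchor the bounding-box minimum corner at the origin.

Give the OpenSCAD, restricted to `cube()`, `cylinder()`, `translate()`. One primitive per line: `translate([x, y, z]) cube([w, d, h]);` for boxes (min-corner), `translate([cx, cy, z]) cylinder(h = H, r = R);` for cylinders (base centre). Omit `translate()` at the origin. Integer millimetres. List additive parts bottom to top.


cube([230, 290, 20]);
translate([30, 190, 20]) cylinder(h = 150, r = 20);


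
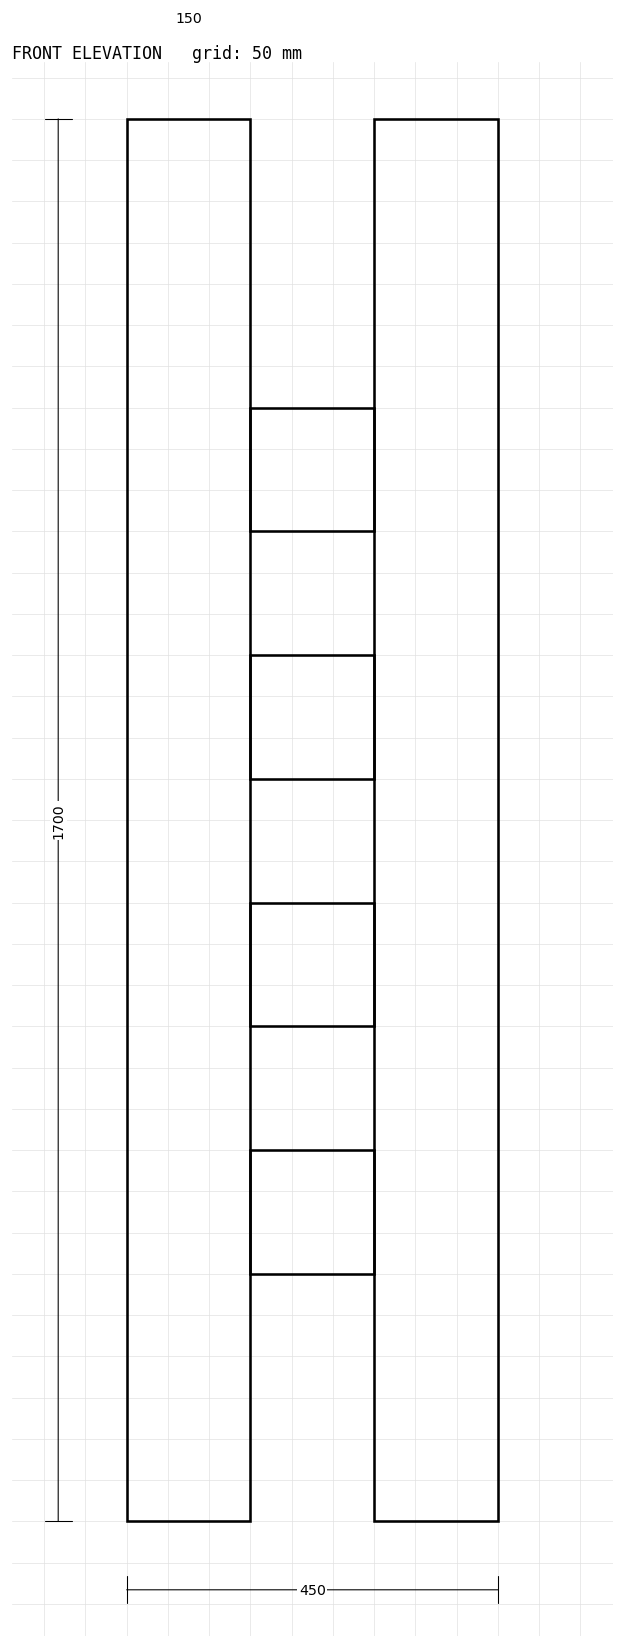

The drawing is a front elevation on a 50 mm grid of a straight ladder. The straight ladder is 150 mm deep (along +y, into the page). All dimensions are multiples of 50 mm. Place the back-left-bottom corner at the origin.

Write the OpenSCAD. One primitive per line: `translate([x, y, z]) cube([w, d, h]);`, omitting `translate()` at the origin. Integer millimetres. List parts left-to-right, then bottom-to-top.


cube([150, 150, 1700]);
translate([150, 0, 300]) cube([150, 150, 150]);
translate([150, 0, 600]) cube([150, 150, 150]);
translate([150, 0, 900]) cube([150, 150, 150]);
translate([150, 0, 1200]) cube([150, 150, 150]);
translate([300, 0, 0]) cube([150, 150, 1700]);


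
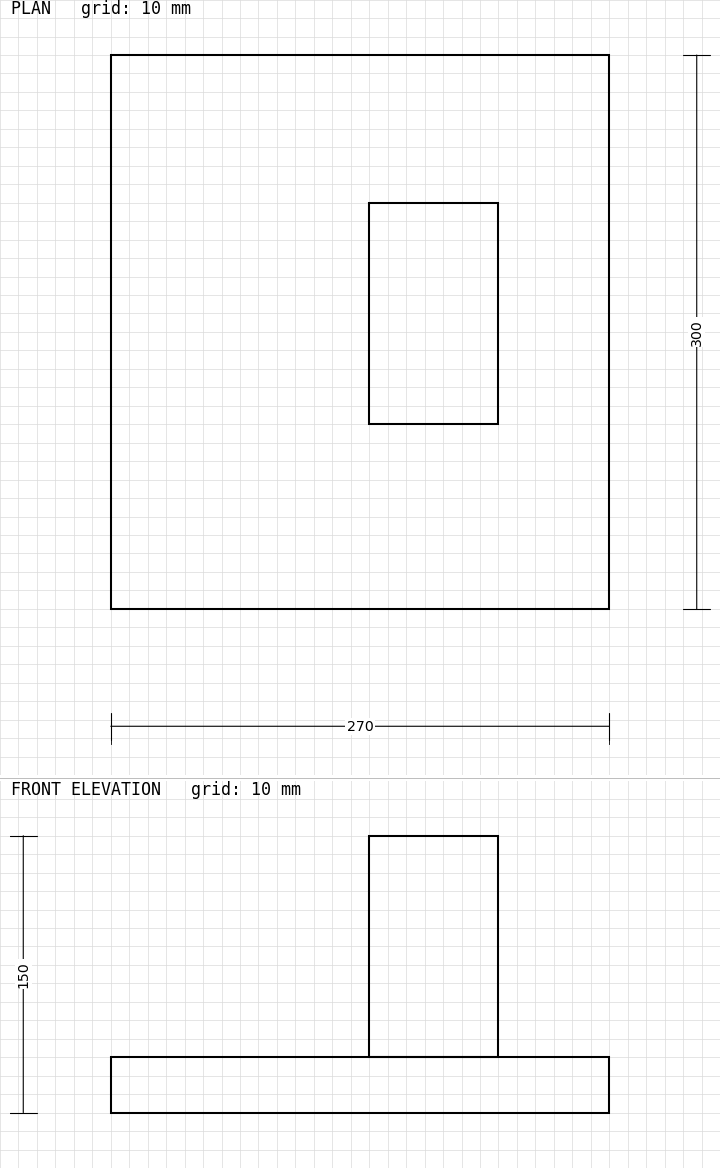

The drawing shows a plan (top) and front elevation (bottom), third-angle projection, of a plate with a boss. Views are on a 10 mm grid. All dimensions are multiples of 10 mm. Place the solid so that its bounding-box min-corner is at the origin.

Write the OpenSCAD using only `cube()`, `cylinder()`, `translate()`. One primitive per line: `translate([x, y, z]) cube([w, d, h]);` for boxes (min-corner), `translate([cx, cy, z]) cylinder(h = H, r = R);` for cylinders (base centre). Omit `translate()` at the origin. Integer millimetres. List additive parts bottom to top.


cube([270, 300, 30]);
translate([140, 100, 30]) cube([70, 120, 120]);
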